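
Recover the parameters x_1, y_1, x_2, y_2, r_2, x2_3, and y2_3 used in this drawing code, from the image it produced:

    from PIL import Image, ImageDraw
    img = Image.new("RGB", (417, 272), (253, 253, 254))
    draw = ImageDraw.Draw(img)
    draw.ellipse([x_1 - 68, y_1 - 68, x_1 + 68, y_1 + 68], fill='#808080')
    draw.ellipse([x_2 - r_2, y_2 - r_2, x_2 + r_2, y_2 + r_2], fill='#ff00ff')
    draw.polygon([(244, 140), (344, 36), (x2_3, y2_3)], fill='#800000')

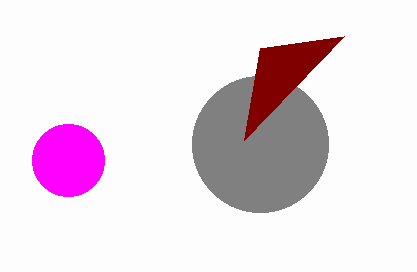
x_1 = 260; y_1 = 144; x_2 = 68; y_2 = 160; r_2 = 36; x2_3 = 260; y2_3 = 48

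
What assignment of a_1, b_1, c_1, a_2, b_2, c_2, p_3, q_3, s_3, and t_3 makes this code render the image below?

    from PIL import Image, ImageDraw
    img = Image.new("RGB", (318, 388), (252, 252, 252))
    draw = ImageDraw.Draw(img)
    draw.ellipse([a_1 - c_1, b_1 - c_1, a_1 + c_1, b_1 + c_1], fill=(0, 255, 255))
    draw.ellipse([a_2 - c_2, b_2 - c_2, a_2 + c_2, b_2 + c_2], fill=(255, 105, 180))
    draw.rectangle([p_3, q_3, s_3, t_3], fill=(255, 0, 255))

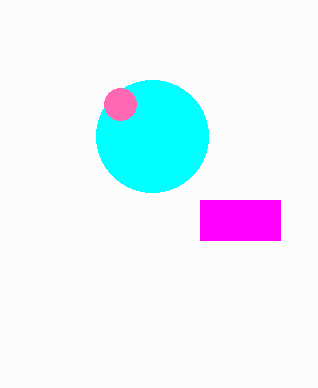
a_1 = 152
b_1 = 136
c_1 = 56
a_2 = 120
b_2 = 104
c_2 = 16
p_3 = 200
q_3 = 200
s_3 = 280
t_3 = 240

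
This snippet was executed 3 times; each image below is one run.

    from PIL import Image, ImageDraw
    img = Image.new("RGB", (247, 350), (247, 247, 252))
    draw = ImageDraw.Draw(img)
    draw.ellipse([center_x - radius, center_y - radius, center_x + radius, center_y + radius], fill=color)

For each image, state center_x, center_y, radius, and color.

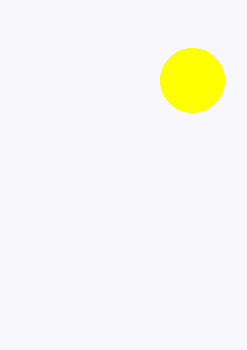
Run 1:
center_x = 192; center_y = 80; radius = 32; color = 'yellow'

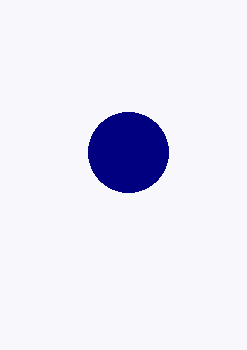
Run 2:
center_x = 128, center_y = 152, radius = 40, color = 'navy'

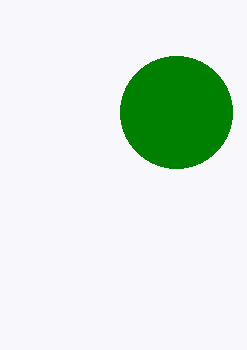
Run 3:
center_x = 176, center_y = 112, radius = 56, color = 'green'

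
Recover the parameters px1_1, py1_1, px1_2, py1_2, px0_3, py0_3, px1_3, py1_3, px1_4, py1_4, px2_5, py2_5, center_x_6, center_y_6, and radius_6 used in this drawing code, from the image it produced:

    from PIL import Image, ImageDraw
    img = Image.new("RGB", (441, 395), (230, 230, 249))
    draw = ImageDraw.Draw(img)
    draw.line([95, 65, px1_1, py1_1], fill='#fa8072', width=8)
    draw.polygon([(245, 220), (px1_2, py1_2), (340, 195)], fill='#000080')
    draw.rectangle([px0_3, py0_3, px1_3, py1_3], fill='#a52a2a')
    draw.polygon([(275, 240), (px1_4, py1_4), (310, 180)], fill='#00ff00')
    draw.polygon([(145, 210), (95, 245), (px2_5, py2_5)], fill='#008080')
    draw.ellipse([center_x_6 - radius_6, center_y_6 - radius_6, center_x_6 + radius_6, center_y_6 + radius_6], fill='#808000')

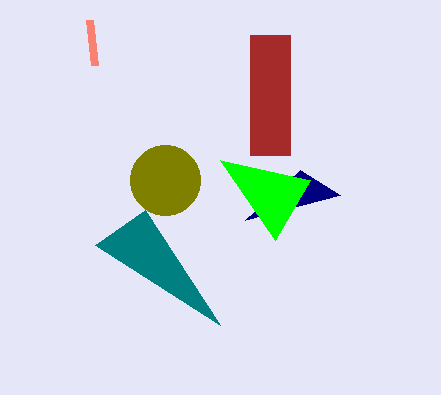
px1_1 = 90, py1_1 = 20, px1_2 = 300, py1_2 = 170, px0_3 = 250, py0_3 = 35, px1_3 = 290, py1_3 = 155, px1_4 = 220, py1_4 = 160, px2_5 = 220, py2_5 = 325, center_x_6 = 165, center_y_6 = 180, radius_6 = 35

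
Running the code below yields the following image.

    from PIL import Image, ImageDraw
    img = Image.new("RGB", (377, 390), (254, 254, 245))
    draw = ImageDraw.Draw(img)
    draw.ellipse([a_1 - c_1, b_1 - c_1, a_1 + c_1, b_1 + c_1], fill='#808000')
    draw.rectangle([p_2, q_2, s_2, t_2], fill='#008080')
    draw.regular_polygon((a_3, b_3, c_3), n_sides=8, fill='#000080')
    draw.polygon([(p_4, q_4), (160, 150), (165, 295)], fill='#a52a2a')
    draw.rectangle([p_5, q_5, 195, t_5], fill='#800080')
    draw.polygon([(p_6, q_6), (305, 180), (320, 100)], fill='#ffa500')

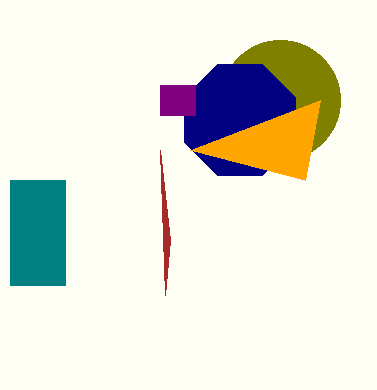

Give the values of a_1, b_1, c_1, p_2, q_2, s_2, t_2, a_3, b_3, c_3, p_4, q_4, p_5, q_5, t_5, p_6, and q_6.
a_1 = 280
b_1 = 100
c_1 = 60
p_2 = 10
q_2 = 180
s_2 = 65
t_2 = 285
a_3 = 240
b_3 = 120
c_3 = 60
p_4 = 170
q_4 = 240
p_5 = 160
q_5 = 85
t_5 = 115
p_6 = 190
q_6 = 150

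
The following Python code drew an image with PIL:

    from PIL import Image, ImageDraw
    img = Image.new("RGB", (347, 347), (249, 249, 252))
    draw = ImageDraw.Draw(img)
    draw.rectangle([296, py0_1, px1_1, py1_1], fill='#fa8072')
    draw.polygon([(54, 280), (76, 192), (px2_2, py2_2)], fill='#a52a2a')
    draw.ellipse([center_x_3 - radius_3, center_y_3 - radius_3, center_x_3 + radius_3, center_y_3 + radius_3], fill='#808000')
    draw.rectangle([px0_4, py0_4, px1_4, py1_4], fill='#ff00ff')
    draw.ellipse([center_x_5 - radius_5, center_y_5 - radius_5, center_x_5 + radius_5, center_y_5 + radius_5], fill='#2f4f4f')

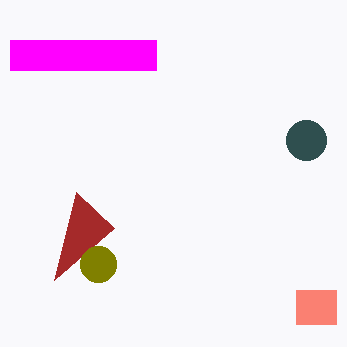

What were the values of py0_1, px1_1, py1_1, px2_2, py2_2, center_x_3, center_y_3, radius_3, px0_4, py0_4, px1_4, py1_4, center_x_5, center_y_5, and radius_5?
py0_1 = 290
px1_1 = 336
py1_1 = 324
px2_2 = 114
py2_2 = 228
center_x_3 = 98
center_y_3 = 264
radius_3 = 18
px0_4 = 10
py0_4 = 40
px1_4 = 156
py1_4 = 70
center_x_5 = 306
center_y_5 = 140
radius_5 = 20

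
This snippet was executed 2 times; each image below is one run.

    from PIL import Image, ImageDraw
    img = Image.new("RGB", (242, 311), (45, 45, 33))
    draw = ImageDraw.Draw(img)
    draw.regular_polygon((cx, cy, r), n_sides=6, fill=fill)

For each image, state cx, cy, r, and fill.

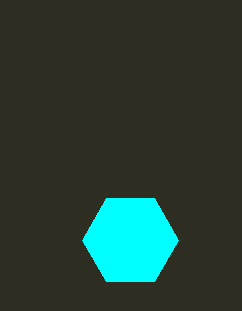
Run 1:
cx = 130, cy = 240, r = 48, fill = 'cyan'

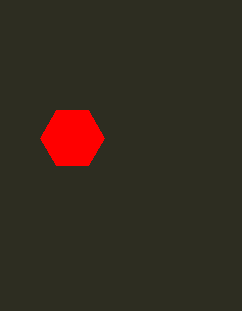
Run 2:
cx = 72, cy = 138, r = 32, fill = 'red'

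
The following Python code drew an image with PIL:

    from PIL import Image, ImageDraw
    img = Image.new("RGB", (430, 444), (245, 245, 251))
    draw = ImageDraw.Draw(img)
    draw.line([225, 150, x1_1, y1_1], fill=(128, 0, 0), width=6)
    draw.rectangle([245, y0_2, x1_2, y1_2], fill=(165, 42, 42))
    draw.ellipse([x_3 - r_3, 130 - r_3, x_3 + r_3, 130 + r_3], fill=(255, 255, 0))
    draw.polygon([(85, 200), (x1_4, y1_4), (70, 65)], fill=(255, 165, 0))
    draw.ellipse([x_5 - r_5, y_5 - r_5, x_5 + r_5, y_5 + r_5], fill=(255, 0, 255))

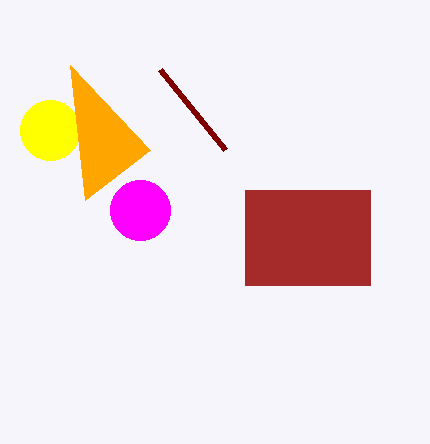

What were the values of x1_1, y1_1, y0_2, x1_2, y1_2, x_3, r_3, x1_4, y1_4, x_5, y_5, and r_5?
x1_1 = 160
y1_1 = 70
y0_2 = 190
x1_2 = 370
y1_2 = 285
x_3 = 50
r_3 = 30
x1_4 = 150
y1_4 = 150
x_5 = 140
y_5 = 210
r_5 = 30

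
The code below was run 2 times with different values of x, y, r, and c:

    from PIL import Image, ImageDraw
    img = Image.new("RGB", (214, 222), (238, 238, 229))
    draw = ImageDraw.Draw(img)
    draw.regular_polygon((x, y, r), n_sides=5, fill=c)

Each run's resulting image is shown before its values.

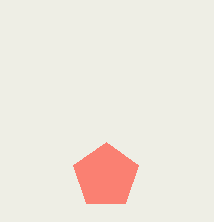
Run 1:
x = 106
y = 176
r = 34
c = 'salmon'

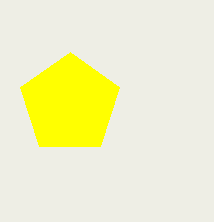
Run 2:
x = 70
y = 104
r = 52
c = 'yellow'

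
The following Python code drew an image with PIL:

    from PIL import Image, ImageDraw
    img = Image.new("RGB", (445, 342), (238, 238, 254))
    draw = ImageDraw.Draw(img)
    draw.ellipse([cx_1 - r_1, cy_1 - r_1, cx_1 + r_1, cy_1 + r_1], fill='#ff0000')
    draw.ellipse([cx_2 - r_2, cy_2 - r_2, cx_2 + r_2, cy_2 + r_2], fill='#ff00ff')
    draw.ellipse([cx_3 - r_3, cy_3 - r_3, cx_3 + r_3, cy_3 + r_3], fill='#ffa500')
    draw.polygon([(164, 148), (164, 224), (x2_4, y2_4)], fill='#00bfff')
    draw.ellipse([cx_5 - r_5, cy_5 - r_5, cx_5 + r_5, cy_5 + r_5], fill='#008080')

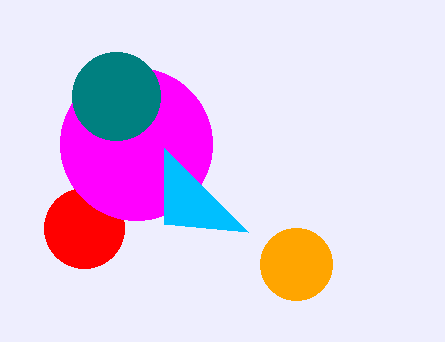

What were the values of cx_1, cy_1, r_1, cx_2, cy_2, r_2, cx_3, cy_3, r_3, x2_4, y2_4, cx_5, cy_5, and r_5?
cx_1 = 84; cy_1 = 228; r_1 = 40; cx_2 = 136; cy_2 = 144; r_2 = 76; cx_3 = 296; cy_3 = 264; r_3 = 36; x2_4 = 248; y2_4 = 232; cx_5 = 116; cy_5 = 96; r_5 = 44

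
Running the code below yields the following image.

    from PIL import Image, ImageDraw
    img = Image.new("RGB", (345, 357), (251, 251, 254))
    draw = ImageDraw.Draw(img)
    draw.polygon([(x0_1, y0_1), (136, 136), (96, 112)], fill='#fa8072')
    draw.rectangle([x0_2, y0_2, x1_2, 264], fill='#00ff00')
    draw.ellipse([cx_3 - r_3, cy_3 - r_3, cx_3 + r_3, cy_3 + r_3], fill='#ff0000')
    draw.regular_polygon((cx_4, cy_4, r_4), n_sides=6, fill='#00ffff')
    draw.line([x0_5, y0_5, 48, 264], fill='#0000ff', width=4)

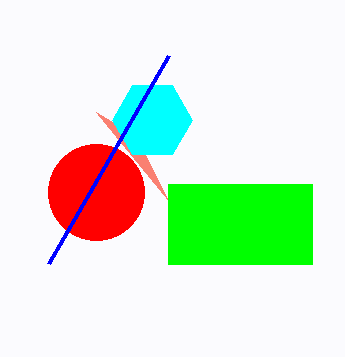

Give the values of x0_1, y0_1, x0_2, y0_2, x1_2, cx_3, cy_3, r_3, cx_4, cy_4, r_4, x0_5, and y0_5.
x0_1 = 168
y0_1 = 200
x0_2 = 168
y0_2 = 184
x1_2 = 312
cx_3 = 96
cy_3 = 192
r_3 = 48
cx_4 = 152
cy_4 = 120
r_4 = 40
x0_5 = 168
y0_5 = 56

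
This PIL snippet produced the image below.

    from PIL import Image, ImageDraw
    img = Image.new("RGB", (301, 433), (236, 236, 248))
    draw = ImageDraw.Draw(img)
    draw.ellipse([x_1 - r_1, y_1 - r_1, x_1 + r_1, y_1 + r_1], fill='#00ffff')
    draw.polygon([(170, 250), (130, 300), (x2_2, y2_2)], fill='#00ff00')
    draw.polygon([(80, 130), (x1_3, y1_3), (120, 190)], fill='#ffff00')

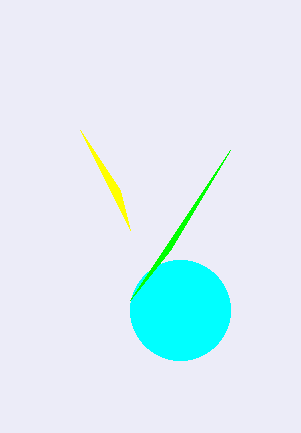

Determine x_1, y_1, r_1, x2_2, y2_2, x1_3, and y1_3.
x_1 = 180
y_1 = 310
r_1 = 50
x2_2 = 230
y2_2 = 150
x1_3 = 130
y1_3 = 230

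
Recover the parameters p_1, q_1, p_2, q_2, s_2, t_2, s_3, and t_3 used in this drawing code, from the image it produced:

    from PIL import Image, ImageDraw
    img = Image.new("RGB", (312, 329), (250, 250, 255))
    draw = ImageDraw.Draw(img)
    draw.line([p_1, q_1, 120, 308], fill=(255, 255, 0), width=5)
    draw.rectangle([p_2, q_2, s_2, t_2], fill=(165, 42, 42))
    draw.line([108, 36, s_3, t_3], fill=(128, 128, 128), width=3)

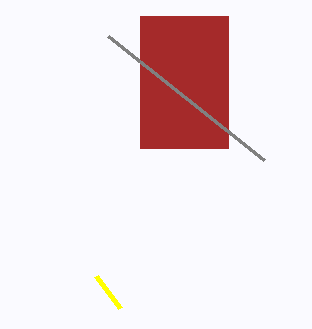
p_1 = 96, q_1 = 276, p_2 = 140, q_2 = 16, s_2 = 228, t_2 = 148, s_3 = 264, t_3 = 160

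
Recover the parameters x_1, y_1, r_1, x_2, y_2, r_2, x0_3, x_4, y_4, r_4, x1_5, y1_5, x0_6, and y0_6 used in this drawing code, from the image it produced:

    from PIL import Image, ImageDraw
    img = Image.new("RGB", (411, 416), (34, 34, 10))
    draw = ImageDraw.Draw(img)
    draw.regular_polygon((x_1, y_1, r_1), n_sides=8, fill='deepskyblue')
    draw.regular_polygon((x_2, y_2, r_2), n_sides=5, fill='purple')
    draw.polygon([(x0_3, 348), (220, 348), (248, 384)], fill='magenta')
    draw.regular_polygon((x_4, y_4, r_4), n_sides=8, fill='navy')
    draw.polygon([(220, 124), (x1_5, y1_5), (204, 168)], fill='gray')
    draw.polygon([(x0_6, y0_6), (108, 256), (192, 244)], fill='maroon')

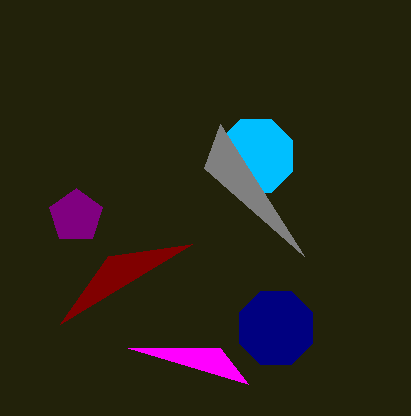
x_1 = 256
y_1 = 156
r_1 = 40
x_2 = 76
y_2 = 216
r_2 = 28
x0_3 = 128
x_4 = 276
y_4 = 328
r_4 = 40
x1_5 = 304
y1_5 = 256
x0_6 = 60
y0_6 = 324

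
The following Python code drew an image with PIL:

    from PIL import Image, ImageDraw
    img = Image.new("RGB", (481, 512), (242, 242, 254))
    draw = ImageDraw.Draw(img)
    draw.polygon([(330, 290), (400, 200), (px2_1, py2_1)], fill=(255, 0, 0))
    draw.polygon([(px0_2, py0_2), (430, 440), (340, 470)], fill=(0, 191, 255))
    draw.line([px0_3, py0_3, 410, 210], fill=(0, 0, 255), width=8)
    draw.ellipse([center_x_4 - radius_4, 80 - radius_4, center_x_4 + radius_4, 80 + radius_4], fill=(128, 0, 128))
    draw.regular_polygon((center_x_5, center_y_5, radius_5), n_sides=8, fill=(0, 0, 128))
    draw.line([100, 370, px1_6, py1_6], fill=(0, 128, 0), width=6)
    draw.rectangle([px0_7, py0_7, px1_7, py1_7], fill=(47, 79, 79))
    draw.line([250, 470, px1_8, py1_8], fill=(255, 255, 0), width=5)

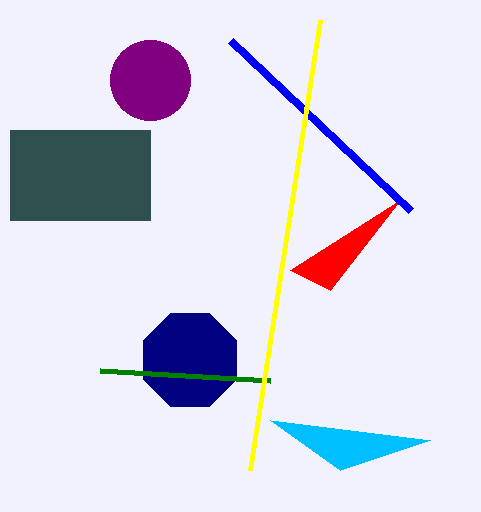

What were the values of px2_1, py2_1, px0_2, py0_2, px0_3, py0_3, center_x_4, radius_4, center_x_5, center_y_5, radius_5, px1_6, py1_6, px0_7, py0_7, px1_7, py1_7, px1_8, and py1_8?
px2_1 = 290; py2_1 = 270; px0_2 = 270; py0_2 = 420; px0_3 = 230; py0_3 = 40; center_x_4 = 150; radius_4 = 40; center_x_5 = 190; center_y_5 = 360; radius_5 = 50; px1_6 = 270; py1_6 = 380; px0_7 = 10; py0_7 = 130; px1_7 = 150; py1_7 = 220; px1_8 = 320; py1_8 = 20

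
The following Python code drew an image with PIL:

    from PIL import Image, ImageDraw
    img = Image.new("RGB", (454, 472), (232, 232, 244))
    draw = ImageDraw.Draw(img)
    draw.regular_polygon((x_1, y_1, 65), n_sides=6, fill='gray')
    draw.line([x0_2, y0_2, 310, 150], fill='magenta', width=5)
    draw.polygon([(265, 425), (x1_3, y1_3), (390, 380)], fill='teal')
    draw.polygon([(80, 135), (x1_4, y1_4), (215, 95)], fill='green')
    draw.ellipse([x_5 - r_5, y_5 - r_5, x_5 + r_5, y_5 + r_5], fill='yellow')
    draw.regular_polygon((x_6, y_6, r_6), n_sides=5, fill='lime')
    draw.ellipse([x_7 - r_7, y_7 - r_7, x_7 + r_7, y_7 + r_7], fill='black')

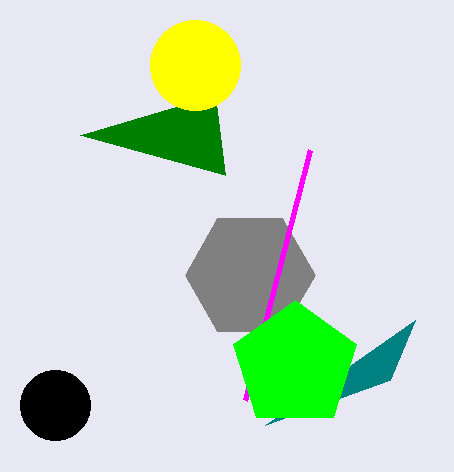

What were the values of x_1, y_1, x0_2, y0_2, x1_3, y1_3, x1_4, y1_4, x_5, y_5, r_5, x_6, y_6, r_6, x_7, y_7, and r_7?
x_1 = 250; y_1 = 275; x0_2 = 245; y0_2 = 400; x1_3 = 415; y1_3 = 320; x1_4 = 225; y1_4 = 175; x_5 = 195; y_5 = 65; r_5 = 45; x_6 = 295; y_6 = 365; r_6 = 65; x_7 = 55; y_7 = 405; r_7 = 35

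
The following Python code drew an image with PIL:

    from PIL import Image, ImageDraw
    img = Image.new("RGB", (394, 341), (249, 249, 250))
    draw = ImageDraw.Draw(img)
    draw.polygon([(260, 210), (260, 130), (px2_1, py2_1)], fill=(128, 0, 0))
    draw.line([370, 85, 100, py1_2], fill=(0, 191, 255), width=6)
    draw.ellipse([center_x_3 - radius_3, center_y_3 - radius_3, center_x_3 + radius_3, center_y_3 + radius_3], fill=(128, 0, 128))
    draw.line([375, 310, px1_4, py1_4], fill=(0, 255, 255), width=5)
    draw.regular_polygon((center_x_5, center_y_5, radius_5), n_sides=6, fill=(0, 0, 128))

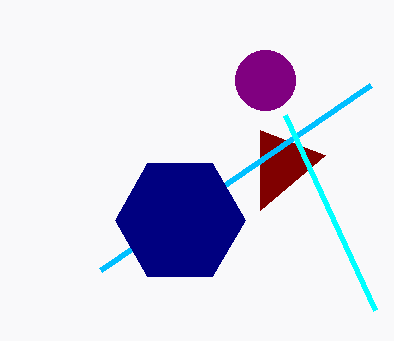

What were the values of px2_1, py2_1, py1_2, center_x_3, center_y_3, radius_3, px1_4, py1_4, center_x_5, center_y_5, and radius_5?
px2_1 = 325
py2_1 = 155
py1_2 = 270
center_x_3 = 265
center_y_3 = 80
radius_3 = 30
px1_4 = 285
py1_4 = 115
center_x_5 = 180
center_y_5 = 220
radius_5 = 65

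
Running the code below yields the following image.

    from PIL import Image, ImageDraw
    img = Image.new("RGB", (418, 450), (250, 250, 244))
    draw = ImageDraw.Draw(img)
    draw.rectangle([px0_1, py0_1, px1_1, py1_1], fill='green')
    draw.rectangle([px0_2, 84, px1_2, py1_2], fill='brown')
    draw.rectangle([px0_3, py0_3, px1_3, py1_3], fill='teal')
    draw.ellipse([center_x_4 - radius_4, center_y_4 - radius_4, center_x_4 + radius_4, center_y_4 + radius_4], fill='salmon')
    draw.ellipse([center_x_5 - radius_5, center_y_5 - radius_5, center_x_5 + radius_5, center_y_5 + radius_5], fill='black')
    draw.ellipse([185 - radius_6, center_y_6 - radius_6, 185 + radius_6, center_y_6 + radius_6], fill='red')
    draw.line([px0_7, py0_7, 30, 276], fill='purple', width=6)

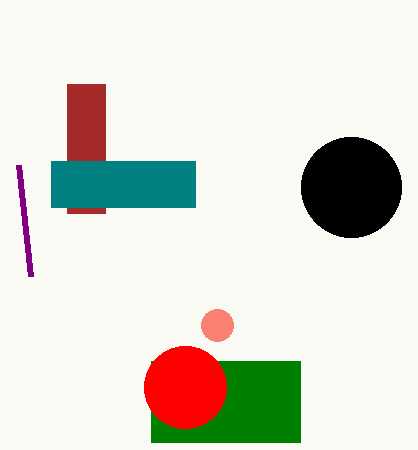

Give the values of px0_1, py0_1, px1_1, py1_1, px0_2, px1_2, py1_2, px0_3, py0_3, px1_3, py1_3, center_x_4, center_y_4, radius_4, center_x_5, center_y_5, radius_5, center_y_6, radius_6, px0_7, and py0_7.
px0_1 = 151, py0_1 = 361, px1_1 = 300, py1_1 = 442, px0_2 = 67, px1_2 = 105, py1_2 = 213, px0_3 = 51, py0_3 = 161, px1_3 = 195, py1_3 = 207, center_x_4 = 217, center_y_4 = 325, radius_4 = 16, center_x_5 = 351, center_y_5 = 187, radius_5 = 50, center_y_6 = 387, radius_6 = 41, px0_7 = 18, py0_7 = 165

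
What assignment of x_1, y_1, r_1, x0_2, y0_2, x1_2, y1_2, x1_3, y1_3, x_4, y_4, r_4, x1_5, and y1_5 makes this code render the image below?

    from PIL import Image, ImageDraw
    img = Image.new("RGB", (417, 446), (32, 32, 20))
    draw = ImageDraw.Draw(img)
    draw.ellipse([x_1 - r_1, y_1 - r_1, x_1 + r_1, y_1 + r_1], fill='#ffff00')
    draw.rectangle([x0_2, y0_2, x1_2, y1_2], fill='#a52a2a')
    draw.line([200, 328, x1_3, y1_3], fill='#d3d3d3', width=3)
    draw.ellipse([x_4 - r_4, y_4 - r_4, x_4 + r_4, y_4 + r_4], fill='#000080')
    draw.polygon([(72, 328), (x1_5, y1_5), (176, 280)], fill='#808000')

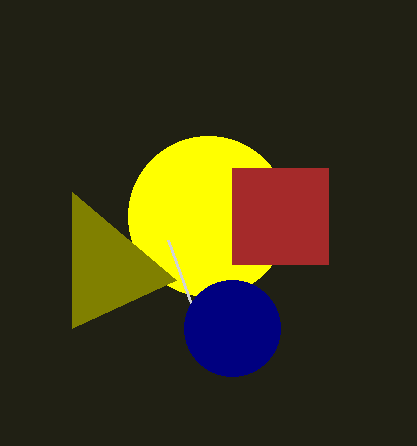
x_1 = 208
y_1 = 216
r_1 = 80
x0_2 = 232
y0_2 = 168
x1_2 = 328
y1_2 = 264
x1_3 = 168
y1_3 = 240
x_4 = 232
y_4 = 328
r_4 = 48
x1_5 = 72
y1_5 = 192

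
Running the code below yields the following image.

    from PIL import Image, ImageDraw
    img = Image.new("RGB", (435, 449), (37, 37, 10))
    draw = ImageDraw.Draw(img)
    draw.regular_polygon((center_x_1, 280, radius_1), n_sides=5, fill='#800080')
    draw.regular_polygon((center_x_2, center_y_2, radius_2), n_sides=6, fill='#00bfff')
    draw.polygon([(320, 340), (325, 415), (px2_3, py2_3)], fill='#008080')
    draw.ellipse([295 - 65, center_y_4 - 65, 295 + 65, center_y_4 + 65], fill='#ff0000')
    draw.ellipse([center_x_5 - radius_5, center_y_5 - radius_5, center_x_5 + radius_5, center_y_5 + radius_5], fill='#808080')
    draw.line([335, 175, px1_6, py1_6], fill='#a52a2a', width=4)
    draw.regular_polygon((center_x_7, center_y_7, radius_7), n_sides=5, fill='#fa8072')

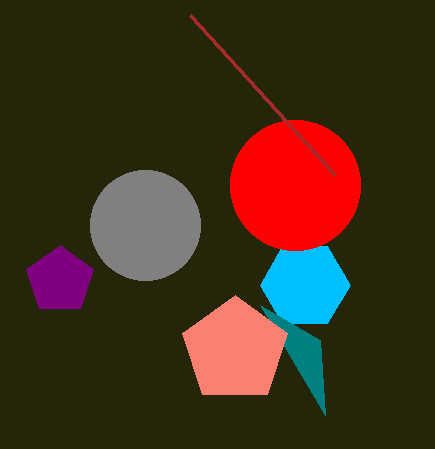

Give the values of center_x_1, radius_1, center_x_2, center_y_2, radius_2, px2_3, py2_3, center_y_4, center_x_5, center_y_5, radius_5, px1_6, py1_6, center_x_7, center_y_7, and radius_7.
center_x_1 = 60
radius_1 = 35
center_x_2 = 305
center_y_2 = 285
radius_2 = 45
px2_3 = 260
py2_3 = 305
center_y_4 = 185
center_x_5 = 145
center_y_5 = 225
radius_5 = 55
px1_6 = 190
py1_6 = 15
center_x_7 = 235
center_y_7 = 350
radius_7 = 55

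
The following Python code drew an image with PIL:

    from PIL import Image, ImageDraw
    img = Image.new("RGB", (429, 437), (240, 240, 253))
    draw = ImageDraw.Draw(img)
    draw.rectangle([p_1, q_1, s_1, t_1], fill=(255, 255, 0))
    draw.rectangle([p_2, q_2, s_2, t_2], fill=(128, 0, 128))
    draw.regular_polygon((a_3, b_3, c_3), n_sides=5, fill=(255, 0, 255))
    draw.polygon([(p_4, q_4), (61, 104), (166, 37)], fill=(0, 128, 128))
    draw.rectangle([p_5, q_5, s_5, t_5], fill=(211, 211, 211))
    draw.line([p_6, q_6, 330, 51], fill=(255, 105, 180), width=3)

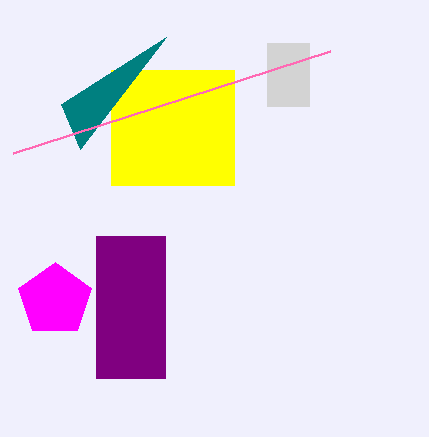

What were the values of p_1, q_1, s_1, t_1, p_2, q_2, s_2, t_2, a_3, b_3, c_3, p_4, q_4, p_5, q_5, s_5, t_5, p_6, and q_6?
p_1 = 111; q_1 = 70; s_1 = 234; t_1 = 185; p_2 = 96; q_2 = 236; s_2 = 165; t_2 = 378; a_3 = 55; b_3 = 300; c_3 = 38; p_4 = 80; q_4 = 149; p_5 = 267; q_5 = 43; s_5 = 309; t_5 = 106; p_6 = 13; q_6 = 153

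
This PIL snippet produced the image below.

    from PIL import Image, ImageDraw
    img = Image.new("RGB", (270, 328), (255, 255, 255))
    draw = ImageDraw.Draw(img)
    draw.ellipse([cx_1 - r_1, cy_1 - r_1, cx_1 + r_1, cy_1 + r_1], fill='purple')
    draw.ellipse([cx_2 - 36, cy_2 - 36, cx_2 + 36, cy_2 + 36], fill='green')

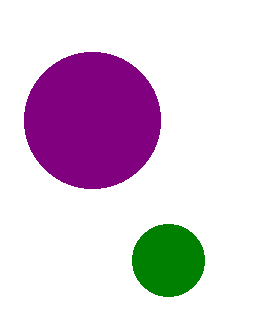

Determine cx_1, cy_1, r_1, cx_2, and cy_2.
cx_1 = 92; cy_1 = 120; r_1 = 68; cx_2 = 168; cy_2 = 260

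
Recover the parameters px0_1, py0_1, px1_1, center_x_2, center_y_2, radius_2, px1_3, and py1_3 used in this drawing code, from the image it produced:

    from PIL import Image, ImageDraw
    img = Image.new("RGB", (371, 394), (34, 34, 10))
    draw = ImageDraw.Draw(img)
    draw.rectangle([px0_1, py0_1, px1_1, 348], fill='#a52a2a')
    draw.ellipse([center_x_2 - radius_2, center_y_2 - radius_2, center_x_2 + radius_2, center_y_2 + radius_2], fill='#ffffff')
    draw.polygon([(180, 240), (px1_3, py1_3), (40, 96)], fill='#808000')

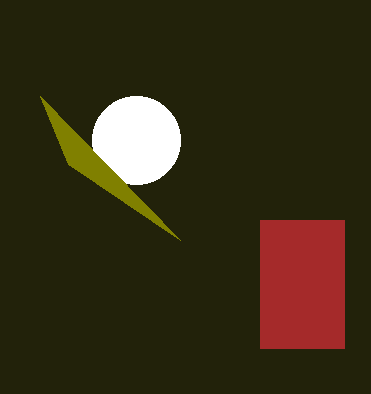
px0_1 = 260; py0_1 = 220; px1_1 = 344; center_x_2 = 136; center_y_2 = 140; radius_2 = 44; px1_3 = 68; py1_3 = 164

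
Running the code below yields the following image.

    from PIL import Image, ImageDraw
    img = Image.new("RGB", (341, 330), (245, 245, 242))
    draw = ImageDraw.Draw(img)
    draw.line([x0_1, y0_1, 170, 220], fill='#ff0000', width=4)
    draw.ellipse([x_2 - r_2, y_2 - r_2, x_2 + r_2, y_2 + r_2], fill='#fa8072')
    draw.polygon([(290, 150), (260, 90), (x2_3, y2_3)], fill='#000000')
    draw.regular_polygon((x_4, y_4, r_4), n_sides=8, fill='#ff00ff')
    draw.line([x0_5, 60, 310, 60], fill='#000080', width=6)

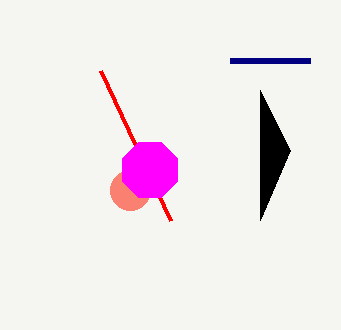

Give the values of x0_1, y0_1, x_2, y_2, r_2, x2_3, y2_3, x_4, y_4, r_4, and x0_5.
x0_1 = 100; y0_1 = 70; x_2 = 130; y_2 = 190; r_2 = 20; x2_3 = 260; y2_3 = 220; x_4 = 150; y_4 = 170; r_4 = 30; x0_5 = 230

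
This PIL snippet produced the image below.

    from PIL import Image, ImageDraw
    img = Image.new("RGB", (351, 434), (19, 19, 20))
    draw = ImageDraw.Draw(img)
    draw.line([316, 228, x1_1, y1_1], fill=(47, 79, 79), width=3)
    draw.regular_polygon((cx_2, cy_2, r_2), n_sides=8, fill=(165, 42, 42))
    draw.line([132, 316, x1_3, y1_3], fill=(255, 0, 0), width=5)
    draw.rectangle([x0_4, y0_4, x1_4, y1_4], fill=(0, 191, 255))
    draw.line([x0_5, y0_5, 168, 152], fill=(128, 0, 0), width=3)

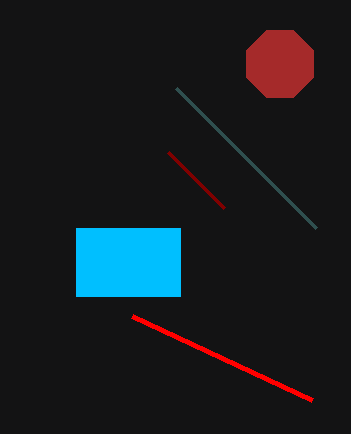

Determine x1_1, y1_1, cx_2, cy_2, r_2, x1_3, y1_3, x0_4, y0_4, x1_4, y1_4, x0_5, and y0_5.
x1_1 = 176
y1_1 = 88
cx_2 = 280
cy_2 = 64
r_2 = 36
x1_3 = 312
y1_3 = 400
x0_4 = 76
y0_4 = 228
x1_4 = 180
y1_4 = 296
x0_5 = 224
y0_5 = 208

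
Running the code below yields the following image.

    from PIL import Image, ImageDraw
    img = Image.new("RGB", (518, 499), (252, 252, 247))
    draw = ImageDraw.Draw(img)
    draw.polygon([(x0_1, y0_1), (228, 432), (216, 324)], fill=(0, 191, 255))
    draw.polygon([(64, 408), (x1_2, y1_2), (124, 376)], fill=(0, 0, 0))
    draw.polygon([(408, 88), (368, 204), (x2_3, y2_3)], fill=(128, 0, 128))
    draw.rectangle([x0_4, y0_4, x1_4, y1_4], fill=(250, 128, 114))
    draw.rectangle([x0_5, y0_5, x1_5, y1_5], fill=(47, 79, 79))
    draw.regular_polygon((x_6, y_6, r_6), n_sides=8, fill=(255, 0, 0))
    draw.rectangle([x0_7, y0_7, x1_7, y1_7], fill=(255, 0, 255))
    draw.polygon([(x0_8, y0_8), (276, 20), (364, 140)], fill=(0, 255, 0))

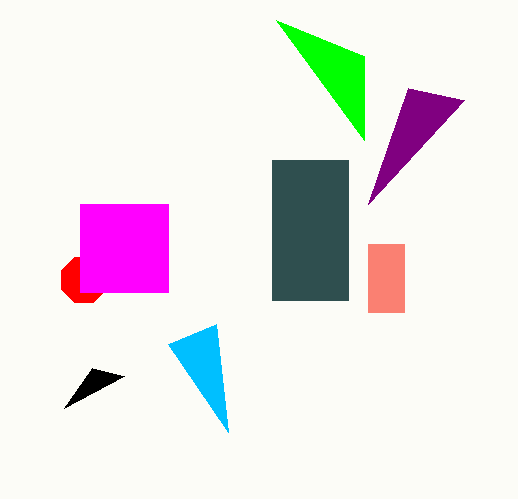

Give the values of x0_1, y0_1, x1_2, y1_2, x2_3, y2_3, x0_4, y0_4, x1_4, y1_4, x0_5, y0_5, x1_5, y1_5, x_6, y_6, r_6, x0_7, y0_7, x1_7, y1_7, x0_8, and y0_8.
x0_1 = 168, y0_1 = 344, x1_2 = 92, y1_2 = 368, x2_3 = 464, y2_3 = 100, x0_4 = 368, y0_4 = 244, x1_4 = 404, y1_4 = 312, x0_5 = 272, y0_5 = 160, x1_5 = 348, y1_5 = 300, x_6 = 84, y_6 = 280, r_6 = 24, x0_7 = 80, y0_7 = 204, x1_7 = 168, y1_7 = 292, x0_8 = 364, y0_8 = 56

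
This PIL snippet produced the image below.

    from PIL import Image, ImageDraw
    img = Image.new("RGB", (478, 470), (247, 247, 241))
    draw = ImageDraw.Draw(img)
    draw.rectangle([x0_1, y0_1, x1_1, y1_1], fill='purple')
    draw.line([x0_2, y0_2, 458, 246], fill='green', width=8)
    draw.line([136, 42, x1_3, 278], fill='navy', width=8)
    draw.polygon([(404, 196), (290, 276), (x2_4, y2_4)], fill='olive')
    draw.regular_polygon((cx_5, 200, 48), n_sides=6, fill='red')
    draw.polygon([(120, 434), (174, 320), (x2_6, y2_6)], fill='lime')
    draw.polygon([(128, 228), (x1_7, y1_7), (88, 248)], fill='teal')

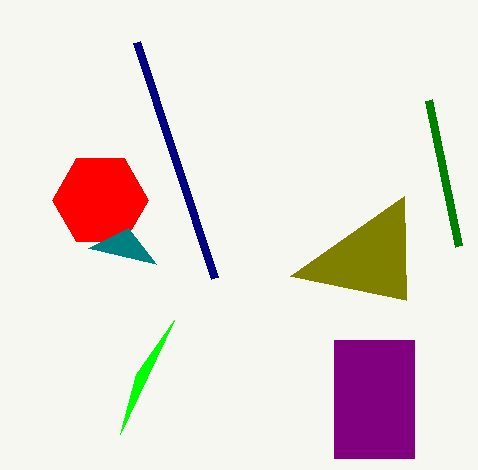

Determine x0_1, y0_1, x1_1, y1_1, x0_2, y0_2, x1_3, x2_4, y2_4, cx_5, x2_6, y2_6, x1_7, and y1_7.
x0_1 = 334
y0_1 = 340
x1_1 = 414
y1_1 = 458
x0_2 = 428
y0_2 = 100
x1_3 = 214
x2_4 = 406
y2_4 = 300
cx_5 = 100
x2_6 = 136
y2_6 = 374
x1_7 = 156
y1_7 = 264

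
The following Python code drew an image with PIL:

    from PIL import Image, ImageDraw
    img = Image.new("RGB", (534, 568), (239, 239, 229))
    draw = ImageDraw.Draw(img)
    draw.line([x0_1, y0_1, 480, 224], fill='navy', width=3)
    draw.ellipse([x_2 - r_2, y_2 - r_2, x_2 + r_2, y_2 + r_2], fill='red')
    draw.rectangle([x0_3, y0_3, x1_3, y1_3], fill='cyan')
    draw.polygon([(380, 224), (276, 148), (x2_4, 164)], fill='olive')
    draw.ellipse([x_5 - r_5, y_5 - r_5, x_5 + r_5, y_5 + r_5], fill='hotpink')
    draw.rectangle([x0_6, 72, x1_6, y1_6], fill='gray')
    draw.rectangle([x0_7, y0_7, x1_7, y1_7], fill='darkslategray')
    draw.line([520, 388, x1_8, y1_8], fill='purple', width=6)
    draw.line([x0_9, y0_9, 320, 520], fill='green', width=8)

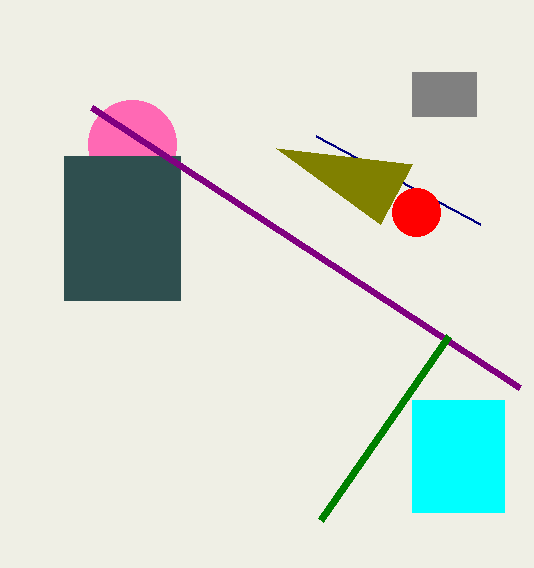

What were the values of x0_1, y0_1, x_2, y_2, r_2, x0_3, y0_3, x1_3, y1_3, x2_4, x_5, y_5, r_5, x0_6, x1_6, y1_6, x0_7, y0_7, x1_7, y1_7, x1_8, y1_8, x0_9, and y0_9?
x0_1 = 316, y0_1 = 136, x_2 = 416, y_2 = 212, r_2 = 24, x0_3 = 412, y0_3 = 400, x1_3 = 504, y1_3 = 512, x2_4 = 412, x_5 = 132, y_5 = 144, r_5 = 44, x0_6 = 412, x1_6 = 476, y1_6 = 116, x0_7 = 64, y0_7 = 156, x1_7 = 180, y1_7 = 300, x1_8 = 92, y1_8 = 108, x0_9 = 448, y0_9 = 336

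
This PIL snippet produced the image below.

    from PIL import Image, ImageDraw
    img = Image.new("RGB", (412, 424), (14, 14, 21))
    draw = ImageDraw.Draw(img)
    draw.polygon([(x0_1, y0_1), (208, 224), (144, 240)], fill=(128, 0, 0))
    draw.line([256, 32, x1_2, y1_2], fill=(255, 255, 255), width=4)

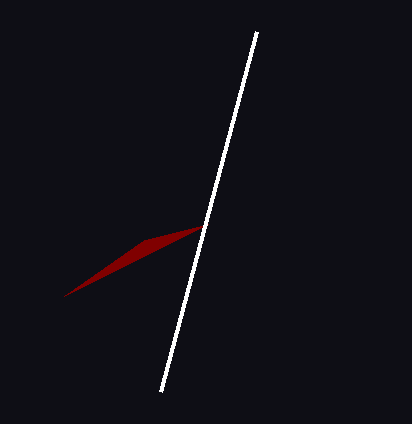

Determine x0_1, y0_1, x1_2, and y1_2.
x0_1 = 64, y0_1 = 296, x1_2 = 160, y1_2 = 392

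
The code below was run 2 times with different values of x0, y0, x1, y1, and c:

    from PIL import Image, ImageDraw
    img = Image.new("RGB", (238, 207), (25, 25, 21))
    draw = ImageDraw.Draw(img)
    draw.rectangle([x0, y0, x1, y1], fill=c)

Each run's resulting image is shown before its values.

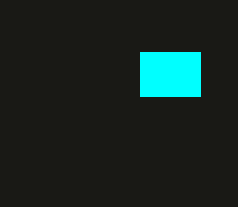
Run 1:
x0 = 140
y0 = 52
x1 = 200
y1 = 96
c = 'cyan'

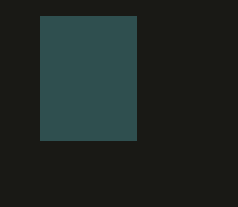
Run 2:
x0 = 40; y0 = 16; x1 = 136; y1 = 140; c = 'darkslategray'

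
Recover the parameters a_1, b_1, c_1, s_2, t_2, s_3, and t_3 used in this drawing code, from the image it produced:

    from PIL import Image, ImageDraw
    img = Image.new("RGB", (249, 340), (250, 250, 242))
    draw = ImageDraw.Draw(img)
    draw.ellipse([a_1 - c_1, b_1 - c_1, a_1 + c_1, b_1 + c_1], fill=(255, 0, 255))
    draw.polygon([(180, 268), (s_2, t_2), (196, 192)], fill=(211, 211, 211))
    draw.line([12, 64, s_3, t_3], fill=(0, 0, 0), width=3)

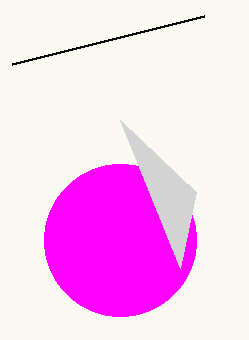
a_1 = 120; b_1 = 240; c_1 = 76; s_2 = 120; t_2 = 120; s_3 = 204; t_3 = 16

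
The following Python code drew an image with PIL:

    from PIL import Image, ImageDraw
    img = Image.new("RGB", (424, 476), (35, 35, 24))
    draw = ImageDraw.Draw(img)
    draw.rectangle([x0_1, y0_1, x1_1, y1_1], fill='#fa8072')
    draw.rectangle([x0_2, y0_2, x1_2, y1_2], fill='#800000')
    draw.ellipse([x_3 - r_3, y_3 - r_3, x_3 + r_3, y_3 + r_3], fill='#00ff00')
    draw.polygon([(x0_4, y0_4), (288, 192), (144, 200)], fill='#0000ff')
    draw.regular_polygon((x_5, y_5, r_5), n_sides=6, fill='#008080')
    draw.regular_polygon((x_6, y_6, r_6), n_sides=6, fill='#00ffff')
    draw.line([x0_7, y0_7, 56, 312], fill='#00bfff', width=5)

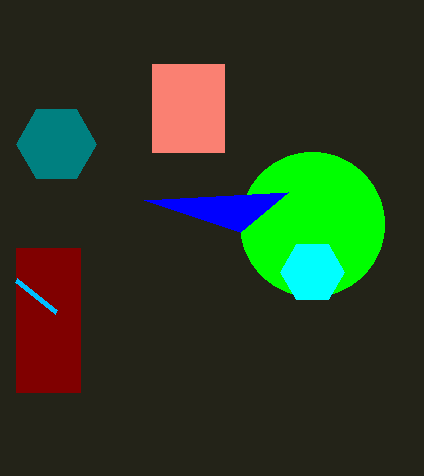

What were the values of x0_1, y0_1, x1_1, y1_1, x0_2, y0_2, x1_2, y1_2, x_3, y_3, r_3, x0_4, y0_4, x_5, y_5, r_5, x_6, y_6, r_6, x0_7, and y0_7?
x0_1 = 152, y0_1 = 64, x1_1 = 224, y1_1 = 152, x0_2 = 16, y0_2 = 248, x1_2 = 80, y1_2 = 392, x_3 = 312, y_3 = 224, r_3 = 72, x0_4 = 240, y0_4 = 232, x_5 = 56, y_5 = 144, r_5 = 40, x_6 = 312, y_6 = 272, r_6 = 32, x0_7 = 16, y0_7 = 280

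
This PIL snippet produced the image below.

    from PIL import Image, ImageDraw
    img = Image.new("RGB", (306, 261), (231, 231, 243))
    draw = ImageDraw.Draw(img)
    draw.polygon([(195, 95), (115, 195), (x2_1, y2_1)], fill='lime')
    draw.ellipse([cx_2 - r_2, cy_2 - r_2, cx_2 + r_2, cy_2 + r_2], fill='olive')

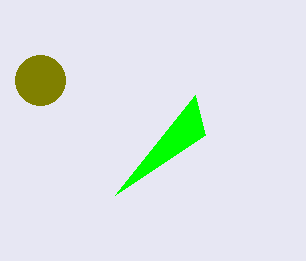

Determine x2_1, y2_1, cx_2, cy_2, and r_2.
x2_1 = 205
y2_1 = 135
cx_2 = 40
cy_2 = 80
r_2 = 25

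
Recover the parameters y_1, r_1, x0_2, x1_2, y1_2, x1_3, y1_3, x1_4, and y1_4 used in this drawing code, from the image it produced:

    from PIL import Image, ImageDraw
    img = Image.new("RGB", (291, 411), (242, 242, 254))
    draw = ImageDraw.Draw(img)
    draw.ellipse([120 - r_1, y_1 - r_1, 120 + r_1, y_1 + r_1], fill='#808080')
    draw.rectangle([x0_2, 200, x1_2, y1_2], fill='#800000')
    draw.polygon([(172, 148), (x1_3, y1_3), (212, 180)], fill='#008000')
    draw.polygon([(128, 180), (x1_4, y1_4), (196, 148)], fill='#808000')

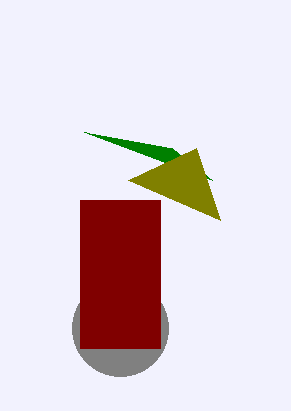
y_1 = 328; r_1 = 48; x0_2 = 80; x1_2 = 160; y1_2 = 348; x1_3 = 84; y1_3 = 132; x1_4 = 220; y1_4 = 220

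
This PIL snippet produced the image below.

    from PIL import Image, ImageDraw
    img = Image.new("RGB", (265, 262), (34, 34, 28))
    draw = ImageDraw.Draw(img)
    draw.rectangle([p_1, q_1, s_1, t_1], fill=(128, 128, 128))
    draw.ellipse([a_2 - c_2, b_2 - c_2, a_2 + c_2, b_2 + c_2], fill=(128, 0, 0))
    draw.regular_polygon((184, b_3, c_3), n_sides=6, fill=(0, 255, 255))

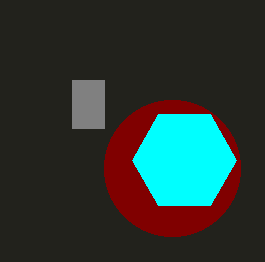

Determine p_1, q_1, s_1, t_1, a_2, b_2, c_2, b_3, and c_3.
p_1 = 72
q_1 = 80
s_1 = 104
t_1 = 128
a_2 = 172
b_2 = 168
c_2 = 68
b_3 = 160
c_3 = 52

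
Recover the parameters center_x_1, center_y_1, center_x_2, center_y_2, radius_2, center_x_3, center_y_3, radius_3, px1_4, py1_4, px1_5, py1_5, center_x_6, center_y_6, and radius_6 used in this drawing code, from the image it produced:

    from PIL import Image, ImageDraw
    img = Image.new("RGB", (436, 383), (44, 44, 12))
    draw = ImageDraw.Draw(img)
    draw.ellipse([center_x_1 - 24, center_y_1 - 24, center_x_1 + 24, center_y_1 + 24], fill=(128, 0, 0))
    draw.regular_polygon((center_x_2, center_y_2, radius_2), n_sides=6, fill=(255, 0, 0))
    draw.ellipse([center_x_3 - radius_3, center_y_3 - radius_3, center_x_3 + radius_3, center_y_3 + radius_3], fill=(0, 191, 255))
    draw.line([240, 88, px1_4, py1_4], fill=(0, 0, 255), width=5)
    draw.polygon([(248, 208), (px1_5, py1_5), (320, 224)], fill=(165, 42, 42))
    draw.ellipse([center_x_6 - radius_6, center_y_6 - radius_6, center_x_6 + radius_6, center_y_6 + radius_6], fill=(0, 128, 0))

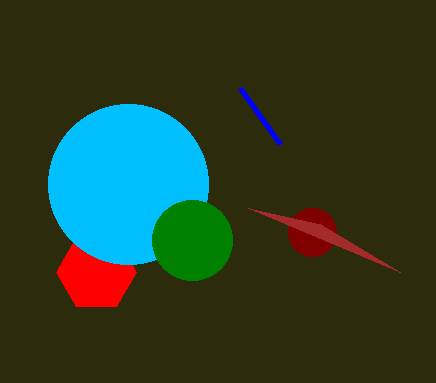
center_x_1 = 312, center_y_1 = 232, center_x_2 = 96, center_y_2 = 272, radius_2 = 40, center_x_3 = 128, center_y_3 = 184, radius_3 = 80, px1_4 = 280, py1_4 = 144, px1_5 = 400, py1_5 = 272, center_x_6 = 192, center_y_6 = 240, radius_6 = 40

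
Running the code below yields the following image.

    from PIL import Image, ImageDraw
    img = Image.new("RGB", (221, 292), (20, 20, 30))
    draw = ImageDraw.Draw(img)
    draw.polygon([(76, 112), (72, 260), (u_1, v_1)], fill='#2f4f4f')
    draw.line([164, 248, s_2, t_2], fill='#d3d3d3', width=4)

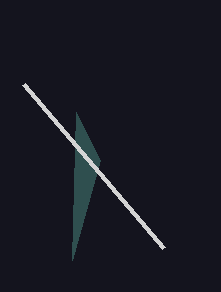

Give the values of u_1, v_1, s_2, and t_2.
u_1 = 100; v_1 = 160; s_2 = 24; t_2 = 84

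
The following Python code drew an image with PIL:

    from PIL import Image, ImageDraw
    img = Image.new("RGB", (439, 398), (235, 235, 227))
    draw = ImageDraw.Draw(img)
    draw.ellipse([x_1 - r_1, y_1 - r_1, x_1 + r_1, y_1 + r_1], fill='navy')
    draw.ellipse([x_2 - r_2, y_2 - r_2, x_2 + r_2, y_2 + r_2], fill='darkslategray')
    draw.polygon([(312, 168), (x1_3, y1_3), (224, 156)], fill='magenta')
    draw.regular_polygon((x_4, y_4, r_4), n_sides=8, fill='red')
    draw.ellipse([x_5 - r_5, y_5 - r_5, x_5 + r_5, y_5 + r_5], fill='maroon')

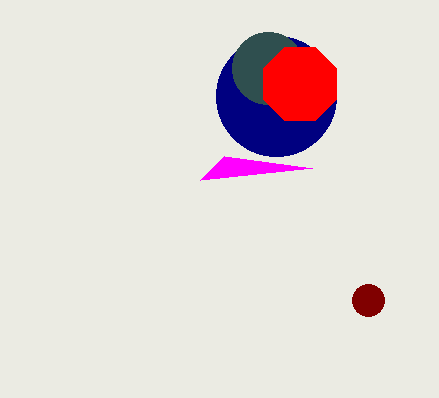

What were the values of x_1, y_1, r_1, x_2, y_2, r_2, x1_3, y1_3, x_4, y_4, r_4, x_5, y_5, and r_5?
x_1 = 276, y_1 = 96, r_1 = 60, x_2 = 268, y_2 = 68, r_2 = 36, x1_3 = 200, y1_3 = 180, x_4 = 300, y_4 = 84, r_4 = 40, x_5 = 368, y_5 = 300, r_5 = 16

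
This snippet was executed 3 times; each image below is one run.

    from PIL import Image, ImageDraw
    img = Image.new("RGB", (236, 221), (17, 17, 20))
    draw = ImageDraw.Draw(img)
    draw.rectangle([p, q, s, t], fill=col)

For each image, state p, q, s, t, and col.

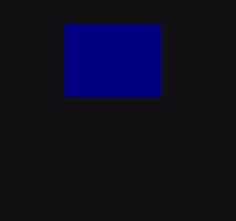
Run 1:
p = 64
q = 24
s = 160
t = 96
col = 'navy'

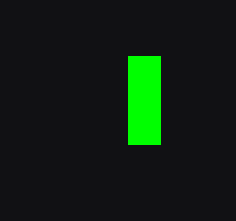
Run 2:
p = 128; q = 56; s = 160; t = 144; col = 'lime'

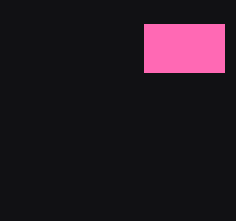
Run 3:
p = 144; q = 24; s = 224; t = 72; col = 'hotpink'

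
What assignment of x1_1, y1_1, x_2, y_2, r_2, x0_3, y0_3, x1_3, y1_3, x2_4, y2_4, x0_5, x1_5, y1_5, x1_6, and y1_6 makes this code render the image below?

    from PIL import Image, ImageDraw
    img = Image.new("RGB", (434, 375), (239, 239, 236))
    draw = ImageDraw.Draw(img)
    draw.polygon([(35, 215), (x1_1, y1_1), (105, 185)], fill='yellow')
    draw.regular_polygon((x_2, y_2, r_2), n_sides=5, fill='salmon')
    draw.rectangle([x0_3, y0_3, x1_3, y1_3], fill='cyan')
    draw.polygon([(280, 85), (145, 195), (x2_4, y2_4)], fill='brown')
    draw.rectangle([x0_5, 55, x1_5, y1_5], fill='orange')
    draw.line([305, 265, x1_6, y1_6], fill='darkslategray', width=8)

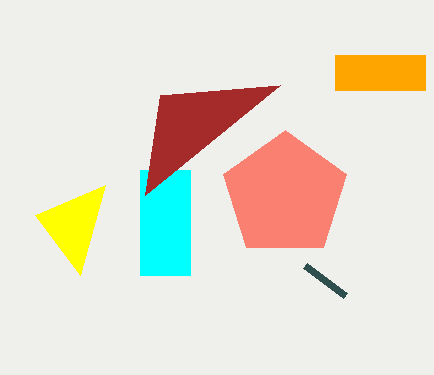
x1_1 = 80; y1_1 = 275; x_2 = 285; y_2 = 195; r_2 = 65; x0_3 = 140; y0_3 = 170; x1_3 = 190; y1_3 = 275; x2_4 = 160; y2_4 = 95; x0_5 = 335; x1_5 = 425; y1_5 = 90; x1_6 = 345; y1_6 = 295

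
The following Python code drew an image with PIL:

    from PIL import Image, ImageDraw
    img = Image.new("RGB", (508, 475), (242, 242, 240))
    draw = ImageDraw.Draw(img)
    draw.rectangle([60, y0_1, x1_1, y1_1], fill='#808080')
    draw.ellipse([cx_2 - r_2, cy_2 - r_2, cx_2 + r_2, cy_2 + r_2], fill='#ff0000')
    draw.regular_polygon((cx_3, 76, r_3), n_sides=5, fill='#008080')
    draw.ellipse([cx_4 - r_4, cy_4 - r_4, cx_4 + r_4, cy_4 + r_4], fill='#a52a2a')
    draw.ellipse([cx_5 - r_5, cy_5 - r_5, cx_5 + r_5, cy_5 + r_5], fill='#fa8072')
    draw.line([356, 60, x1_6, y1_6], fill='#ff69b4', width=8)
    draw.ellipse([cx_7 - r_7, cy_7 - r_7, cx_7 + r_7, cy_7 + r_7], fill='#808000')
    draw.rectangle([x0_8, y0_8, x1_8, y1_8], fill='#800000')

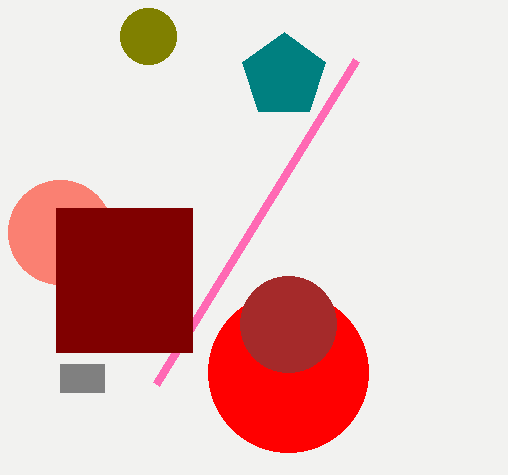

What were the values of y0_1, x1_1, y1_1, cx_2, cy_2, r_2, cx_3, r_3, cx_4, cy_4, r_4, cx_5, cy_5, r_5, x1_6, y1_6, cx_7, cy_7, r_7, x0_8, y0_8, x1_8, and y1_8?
y0_1 = 364; x1_1 = 104; y1_1 = 392; cx_2 = 288; cy_2 = 372; r_2 = 80; cx_3 = 284; r_3 = 44; cx_4 = 288; cy_4 = 324; r_4 = 48; cx_5 = 60; cy_5 = 232; r_5 = 52; x1_6 = 156; y1_6 = 384; cx_7 = 148; cy_7 = 36; r_7 = 28; x0_8 = 56; y0_8 = 208; x1_8 = 192; y1_8 = 352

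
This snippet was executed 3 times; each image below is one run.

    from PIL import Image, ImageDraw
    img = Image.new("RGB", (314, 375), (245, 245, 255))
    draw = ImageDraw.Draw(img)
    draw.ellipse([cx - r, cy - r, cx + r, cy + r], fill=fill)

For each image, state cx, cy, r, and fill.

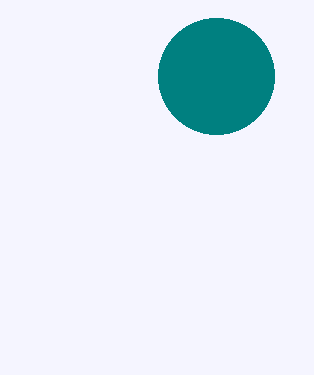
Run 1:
cx = 216
cy = 76
r = 58
fill = 'teal'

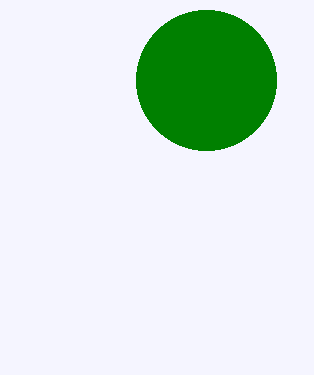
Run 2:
cx = 206; cy = 80; r = 70; fill = 'green'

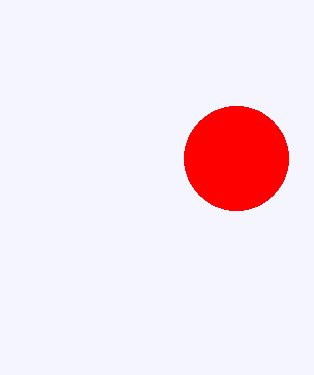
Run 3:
cx = 236, cy = 158, r = 52, fill = 'red'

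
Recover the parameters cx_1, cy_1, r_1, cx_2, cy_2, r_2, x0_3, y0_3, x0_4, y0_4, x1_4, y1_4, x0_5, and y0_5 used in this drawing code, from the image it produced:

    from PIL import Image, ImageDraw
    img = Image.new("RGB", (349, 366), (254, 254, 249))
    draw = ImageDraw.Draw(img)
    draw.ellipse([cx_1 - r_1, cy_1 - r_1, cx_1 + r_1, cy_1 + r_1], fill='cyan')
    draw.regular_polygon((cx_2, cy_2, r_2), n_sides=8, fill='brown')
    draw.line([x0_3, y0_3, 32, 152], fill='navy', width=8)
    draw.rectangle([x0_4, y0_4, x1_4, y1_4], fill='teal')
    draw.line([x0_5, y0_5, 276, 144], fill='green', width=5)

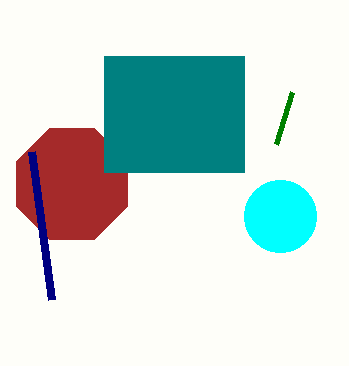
cx_1 = 280; cy_1 = 216; r_1 = 36; cx_2 = 72; cy_2 = 184; r_2 = 60; x0_3 = 52; y0_3 = 300; x0_4 = 104; y0_4 = 56; x1_4 = 244; y1_4 = 172; x0_5 = 292; y0_5 = 92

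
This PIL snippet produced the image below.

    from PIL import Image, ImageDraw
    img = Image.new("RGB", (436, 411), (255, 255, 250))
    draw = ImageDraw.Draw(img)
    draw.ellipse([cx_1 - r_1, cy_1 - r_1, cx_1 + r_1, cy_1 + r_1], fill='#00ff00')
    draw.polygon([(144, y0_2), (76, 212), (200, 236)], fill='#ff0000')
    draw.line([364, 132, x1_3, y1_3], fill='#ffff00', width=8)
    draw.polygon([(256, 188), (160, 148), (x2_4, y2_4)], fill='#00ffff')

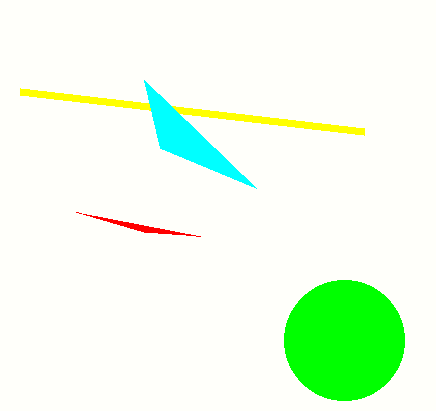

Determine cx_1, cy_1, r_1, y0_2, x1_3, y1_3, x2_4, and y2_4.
cx_1 = 344, cy_1 = 340, r_1 = 60, y0_2 = 232, x1_3 = 20, y1_3 = 92, x2_4 = 144, y2_4 = 80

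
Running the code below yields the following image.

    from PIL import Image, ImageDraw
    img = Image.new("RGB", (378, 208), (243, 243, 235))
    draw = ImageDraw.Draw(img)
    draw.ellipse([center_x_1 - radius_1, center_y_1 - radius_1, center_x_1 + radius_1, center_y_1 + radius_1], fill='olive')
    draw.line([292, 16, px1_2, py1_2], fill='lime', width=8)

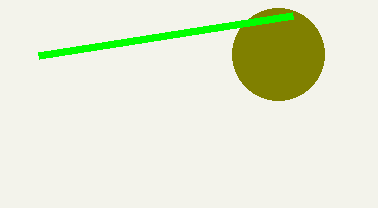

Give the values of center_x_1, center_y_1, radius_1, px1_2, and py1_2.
center_x_1 = 278
center_y_1 = 54
radius_1 = 46
px1_2 = 38
py1_2 = 56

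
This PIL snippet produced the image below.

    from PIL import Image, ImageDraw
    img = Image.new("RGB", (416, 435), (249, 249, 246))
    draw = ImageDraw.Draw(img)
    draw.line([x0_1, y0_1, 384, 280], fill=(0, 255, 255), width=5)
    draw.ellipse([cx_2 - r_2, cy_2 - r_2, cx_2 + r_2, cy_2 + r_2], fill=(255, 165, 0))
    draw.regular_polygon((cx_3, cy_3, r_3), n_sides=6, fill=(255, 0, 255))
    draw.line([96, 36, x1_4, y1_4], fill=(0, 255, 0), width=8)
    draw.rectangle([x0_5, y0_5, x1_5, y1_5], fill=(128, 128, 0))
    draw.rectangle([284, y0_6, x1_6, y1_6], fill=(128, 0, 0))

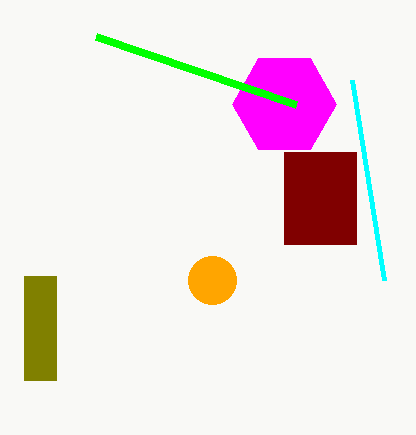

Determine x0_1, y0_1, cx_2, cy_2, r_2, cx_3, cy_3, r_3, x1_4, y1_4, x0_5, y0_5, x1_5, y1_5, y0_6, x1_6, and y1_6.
x0_1 = 352
y0_1 = 80
cx_2 = 212
cy_2 = 280
r_2 = 24
cx_3 = 284
cy_3 = 104
r_3 = 52
x1_4 = 296
y1_4 = 104
x0_5 = 24
y0_5 = 276
x1_5 = 56
y1_5 = 380
y0_6 = 152
x1_6 = 356
y1_6 = 244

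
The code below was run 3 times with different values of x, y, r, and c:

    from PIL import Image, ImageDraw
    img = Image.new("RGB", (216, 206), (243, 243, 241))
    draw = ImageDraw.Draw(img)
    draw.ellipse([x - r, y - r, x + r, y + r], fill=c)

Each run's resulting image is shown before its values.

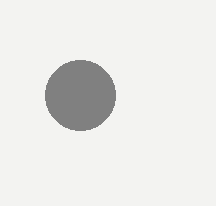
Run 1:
x = 80, y = 95, r = 35, c = 'gray'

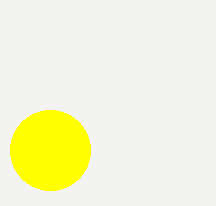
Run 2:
x = 50
y = 150
r = 40
c = 'yellow'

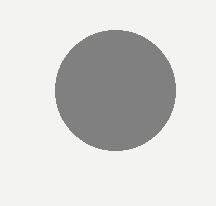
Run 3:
x = 115
y = 90
r = 60
c = 'gray'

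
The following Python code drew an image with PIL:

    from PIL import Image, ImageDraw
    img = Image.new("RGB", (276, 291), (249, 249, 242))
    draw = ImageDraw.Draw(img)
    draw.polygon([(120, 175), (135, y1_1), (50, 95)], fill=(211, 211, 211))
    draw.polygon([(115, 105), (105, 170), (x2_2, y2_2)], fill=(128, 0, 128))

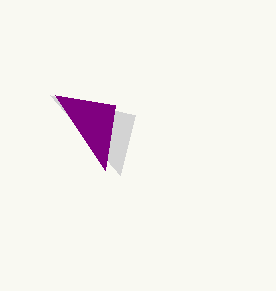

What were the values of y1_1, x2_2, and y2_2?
y1_1 = 115, x2_2 = 55, y2_2 = 95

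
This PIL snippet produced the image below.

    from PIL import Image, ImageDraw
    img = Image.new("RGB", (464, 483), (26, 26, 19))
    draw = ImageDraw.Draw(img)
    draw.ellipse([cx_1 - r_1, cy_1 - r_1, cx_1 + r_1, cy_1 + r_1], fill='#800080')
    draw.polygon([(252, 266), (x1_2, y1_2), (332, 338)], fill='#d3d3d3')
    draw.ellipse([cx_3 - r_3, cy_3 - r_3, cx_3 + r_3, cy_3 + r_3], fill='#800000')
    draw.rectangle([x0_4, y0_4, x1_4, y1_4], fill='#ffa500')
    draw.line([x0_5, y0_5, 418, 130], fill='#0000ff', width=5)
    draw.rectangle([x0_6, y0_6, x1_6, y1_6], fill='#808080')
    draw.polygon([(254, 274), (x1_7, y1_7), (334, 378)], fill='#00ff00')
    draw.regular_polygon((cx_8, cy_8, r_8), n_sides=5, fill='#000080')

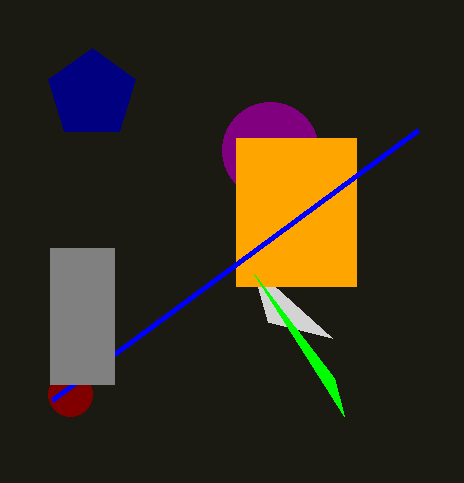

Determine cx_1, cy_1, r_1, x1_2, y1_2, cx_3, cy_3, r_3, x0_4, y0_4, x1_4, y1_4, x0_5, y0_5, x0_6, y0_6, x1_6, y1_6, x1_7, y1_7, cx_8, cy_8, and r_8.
cx_1 = 270; cy_1 = 150; r_1 = 48; x1_2 = 268; y1_2 = 322; cx_3 = 70; cy_3 = 394; r_3 = 22; x0_4 = 236; y0_4 = 138; x1_4 = 356; y1_4 = 286; x0_5 = 52; y0_5 = 400; x0_6 = 50; y0_6 = 248; x1_6 = 114; y1_6 = 384; x1_7 = 344; y1_7 = 416; cx_8 = 92; cy_8 = 94; r_8 = 46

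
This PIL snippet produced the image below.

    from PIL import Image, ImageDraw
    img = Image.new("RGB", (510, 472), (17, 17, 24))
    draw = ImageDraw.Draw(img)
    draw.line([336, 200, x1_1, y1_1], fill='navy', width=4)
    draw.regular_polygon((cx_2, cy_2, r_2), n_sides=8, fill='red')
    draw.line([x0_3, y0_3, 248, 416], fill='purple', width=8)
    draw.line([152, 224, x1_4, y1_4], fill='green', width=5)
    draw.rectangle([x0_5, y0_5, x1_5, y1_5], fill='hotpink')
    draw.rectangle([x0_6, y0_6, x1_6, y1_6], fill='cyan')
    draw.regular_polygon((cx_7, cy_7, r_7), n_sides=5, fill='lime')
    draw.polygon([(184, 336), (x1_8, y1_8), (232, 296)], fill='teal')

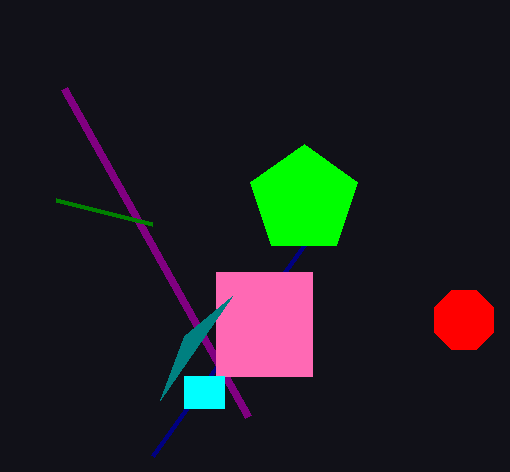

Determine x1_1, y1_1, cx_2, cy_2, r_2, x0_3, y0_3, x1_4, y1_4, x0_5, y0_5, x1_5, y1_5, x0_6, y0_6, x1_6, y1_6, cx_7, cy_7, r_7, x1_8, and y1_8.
x1_1 = 152, y1_1 = 456, cx_2 = 464, cy_2 = 320, r_2 = 32, x0_3 = 64, y0_3 = 88, x1_4 = 56, y1_4 = 200, x0_5 = 216, y0_5 = 272, x1_5 = 312, y1_5 = 376, x0_6 = 184, y0_6 = 376, x1_6 = 224, y1_6 = 408, cx_7 = 304, cy_7 = 200, r_7 = 56, x1_8 = 160, y1_8 = 400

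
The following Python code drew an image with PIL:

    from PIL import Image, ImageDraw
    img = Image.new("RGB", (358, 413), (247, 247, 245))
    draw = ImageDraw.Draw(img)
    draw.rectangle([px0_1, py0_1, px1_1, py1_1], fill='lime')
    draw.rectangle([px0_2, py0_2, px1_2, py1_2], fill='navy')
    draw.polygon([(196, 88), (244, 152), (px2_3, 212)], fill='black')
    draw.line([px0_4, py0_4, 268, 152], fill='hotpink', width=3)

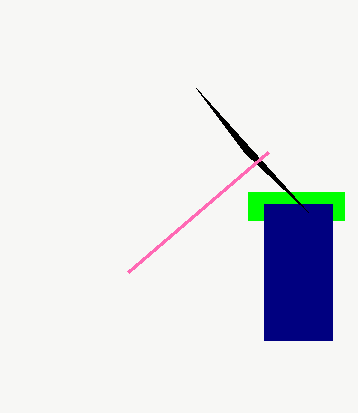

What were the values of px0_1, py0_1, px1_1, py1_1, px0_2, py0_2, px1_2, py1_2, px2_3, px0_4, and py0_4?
px0_1 = 248
py0_1 = 192
px1_1 = 344
py1_1 = 220
px0_2 = 264
py0_2 = 204
px1_2 = 332
py1_2 = 340
px2_3 = 308
px0_4 = 128
py0_4 = 272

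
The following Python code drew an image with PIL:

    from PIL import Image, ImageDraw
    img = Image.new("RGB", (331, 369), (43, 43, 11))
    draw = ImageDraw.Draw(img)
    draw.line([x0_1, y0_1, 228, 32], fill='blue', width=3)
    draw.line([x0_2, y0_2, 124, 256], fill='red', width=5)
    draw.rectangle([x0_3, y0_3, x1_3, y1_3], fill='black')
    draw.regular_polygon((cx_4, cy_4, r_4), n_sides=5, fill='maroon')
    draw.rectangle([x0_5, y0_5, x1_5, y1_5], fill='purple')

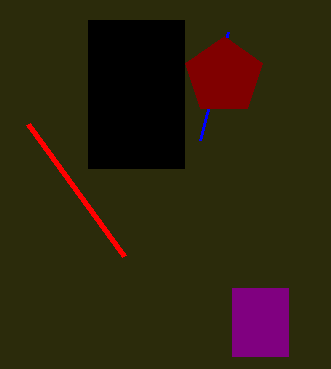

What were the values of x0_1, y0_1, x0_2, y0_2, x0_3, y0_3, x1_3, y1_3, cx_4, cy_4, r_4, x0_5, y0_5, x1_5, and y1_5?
x0_1 = 200, y0_1 = 140, x0_2 = 28, y0_2 = 124, x0_3 = 88, y0_3 = 20, x1_3 = 184, y1_3 = 168, cx_4 = 224, cy_4 = 76, r_4 = 40, x0_5 = 232, y0_5 = 288, x1_5 = 288, y1_5 = 356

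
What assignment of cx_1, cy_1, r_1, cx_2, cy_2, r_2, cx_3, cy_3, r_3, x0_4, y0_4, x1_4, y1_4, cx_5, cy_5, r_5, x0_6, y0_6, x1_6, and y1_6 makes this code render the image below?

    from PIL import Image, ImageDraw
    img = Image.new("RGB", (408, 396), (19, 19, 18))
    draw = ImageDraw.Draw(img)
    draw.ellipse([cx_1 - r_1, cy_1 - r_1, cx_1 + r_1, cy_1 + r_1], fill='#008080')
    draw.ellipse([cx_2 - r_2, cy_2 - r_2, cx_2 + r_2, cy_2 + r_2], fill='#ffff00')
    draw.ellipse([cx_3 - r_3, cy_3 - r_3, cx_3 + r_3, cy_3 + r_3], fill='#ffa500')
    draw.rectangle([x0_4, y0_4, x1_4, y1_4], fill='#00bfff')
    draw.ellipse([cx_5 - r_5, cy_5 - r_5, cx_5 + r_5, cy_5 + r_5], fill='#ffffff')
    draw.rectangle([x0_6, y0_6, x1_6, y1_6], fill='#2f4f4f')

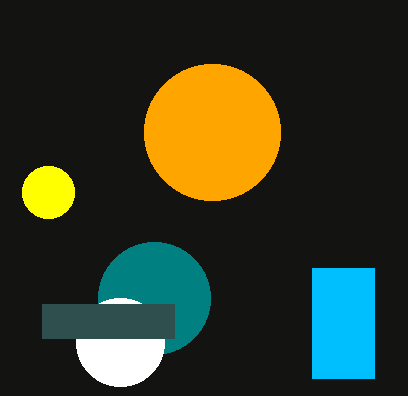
cx_1 = 154, cy_1 = 298, r_1 = 56, cx_2 = 48, cy_2 = 192, r_2 = 26, cx_3 = 212, cy_3 = 132, r_3 = 68, x0_4 = 312, y0_4 = 268, x1_4 = 374, y1_4 = 378, cx_5 = 120, cy_5 = 342, r_5 = 44, x0_6 = 42, y0_6 = 304, x1_6 = 174, y1_6 = 338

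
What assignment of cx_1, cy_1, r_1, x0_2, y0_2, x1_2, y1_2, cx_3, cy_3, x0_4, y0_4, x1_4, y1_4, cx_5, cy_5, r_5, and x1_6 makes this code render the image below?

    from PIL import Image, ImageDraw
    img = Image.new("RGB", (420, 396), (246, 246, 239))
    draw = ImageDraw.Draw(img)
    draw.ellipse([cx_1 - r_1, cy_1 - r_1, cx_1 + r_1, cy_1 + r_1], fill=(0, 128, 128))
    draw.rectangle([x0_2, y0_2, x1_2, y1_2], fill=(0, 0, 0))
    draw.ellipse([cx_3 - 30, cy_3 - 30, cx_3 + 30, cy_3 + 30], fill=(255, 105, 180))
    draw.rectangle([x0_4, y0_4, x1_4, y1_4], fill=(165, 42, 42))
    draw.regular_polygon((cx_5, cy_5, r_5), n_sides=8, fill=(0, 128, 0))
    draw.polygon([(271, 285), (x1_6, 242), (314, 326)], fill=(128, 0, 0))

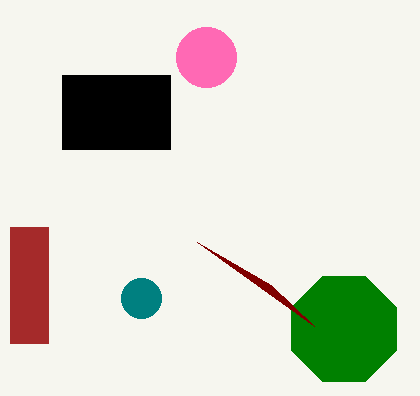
cx_1 = 141, cy_1 = 298, r_1 = 20, x0_2 = 62, y0_2 = 75, x1_2 = 170, y1_2 = 149, cx_3 = 206, cy_3 = 57, x0_4 = 10, y0_4 = 227, x1_4 = 48, y1_4 = 343, cx_5 = 344, cy_5 = 329, r_5 = 57, x1_6 = 197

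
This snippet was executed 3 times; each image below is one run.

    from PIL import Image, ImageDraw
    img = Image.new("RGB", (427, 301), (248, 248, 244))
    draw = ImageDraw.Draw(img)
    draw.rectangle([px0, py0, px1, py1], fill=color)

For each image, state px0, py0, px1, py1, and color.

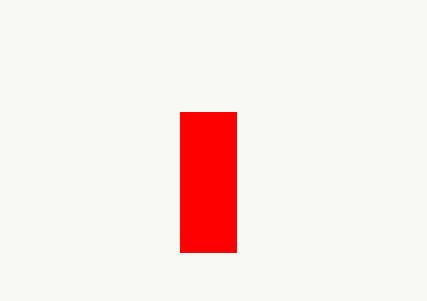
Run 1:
px0 = 180
py0 = 112
px1 = 236
py1 = 252
color = 'red'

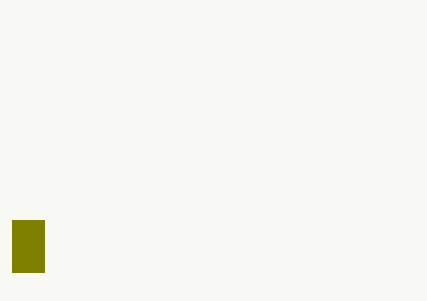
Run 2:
px0 = 12, py0 = 220, px1 = 44, py1 = 272, color = 'olive'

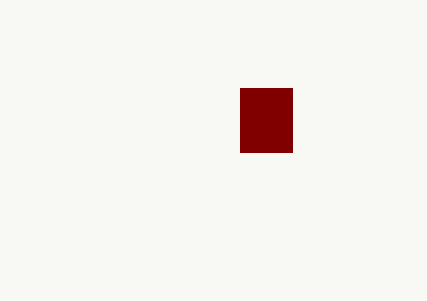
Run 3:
px0 = 240; py0 = 88; px1 = 292; py1 = 152; color = 'maroon'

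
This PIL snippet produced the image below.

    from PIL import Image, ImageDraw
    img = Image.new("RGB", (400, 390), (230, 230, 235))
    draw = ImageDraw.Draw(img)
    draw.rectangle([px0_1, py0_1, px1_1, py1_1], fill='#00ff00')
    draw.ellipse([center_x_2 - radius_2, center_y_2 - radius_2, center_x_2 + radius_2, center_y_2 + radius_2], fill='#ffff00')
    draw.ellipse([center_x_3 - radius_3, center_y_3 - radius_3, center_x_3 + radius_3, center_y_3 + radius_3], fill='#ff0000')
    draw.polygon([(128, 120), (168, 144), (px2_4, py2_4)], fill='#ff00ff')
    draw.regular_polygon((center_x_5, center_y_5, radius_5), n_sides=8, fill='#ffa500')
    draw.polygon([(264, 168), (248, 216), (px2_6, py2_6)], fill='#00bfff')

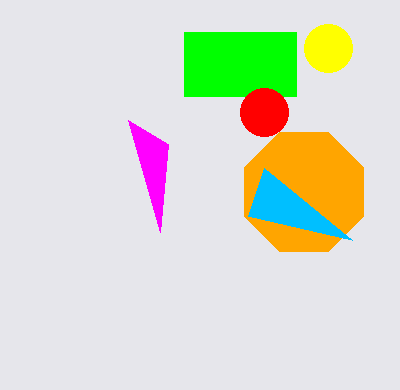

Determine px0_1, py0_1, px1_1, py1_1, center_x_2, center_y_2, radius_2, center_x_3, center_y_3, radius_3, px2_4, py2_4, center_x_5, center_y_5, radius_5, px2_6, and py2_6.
px0_1 = 184
py0_1 = 32
px1_1 = 296
py1_1 = 96
center_x_2 = 328
center_y_2 = 48
radius_2 = 24
center_x_3 = 264
center_y_3 = 112
radius_3 = 24
px2_4 = 160
py2_4 = 232
center_x_5 = 304
center_y_5 = 192
radius_5 = 64
px2_6 = 352
py2_6 = 240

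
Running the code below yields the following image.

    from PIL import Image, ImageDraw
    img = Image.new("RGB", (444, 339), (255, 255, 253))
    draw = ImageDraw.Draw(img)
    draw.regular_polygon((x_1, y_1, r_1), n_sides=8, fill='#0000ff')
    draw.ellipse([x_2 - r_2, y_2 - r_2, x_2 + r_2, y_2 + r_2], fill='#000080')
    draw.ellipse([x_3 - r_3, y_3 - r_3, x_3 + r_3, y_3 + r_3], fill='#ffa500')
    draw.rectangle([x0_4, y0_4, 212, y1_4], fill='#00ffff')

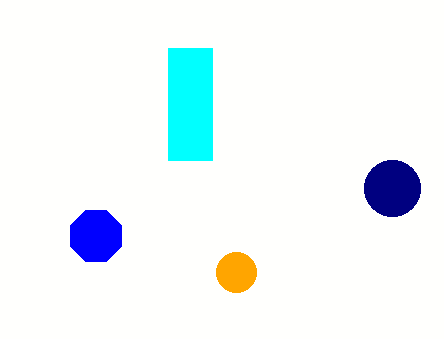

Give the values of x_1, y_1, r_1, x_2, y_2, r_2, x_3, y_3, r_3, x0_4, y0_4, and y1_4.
x_1 = 96; y_1 = 236; r_1 = 28; x_2 = 392; y_2 = 188; r_2 = 28; x_3 = 236; y_3 = 272; r_3 = 20; x0_4 = 168; y0_4 = 48; y1_4 = 160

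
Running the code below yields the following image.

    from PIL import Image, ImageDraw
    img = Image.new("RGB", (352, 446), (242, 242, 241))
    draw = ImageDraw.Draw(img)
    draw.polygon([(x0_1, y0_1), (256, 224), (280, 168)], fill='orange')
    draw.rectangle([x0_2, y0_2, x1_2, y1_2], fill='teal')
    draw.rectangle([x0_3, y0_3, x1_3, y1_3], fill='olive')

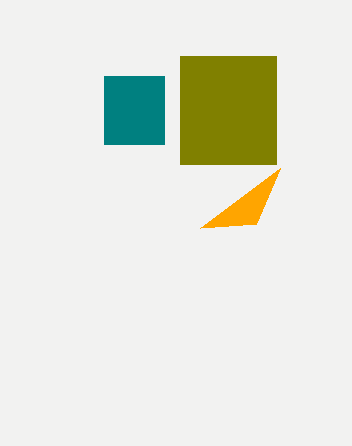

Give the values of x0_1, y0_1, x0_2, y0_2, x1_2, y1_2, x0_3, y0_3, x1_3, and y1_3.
x0_1 = 200
y0_1 = 228
x0_2 = 104
y0_2 = 76
x1_2 = 164
y1_2 = 144
x0_3 = 180
y0_3 = 56
x1_3 = 276
y1_3 = 164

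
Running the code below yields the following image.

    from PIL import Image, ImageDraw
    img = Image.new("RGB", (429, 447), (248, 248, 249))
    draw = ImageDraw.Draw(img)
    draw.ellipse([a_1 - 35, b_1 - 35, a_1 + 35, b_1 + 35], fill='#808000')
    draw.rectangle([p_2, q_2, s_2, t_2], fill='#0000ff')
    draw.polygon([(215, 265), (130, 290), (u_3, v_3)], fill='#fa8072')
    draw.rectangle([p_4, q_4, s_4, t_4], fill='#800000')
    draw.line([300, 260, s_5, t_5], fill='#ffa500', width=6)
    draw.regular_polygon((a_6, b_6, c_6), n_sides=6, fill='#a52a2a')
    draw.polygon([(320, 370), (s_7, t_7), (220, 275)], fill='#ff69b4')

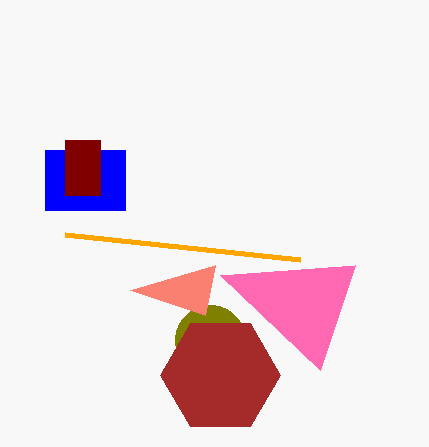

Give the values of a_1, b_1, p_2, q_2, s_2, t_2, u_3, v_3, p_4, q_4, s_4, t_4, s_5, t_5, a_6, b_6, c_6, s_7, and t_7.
a_1 = 210, b_1 = 340, p_2 = 45, q_2 = 150, s_2 = 125, t_2 = 210, u_3 = 205, v_3 = 315, p_4 = 65, q_4 = 140, s_4 = 100, t_4 = 195, s_5 = 65, t_5 = 235, a_6 = 220, b_6 = 375, c_6 = 60, s_7 = 355, t_7 = 265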